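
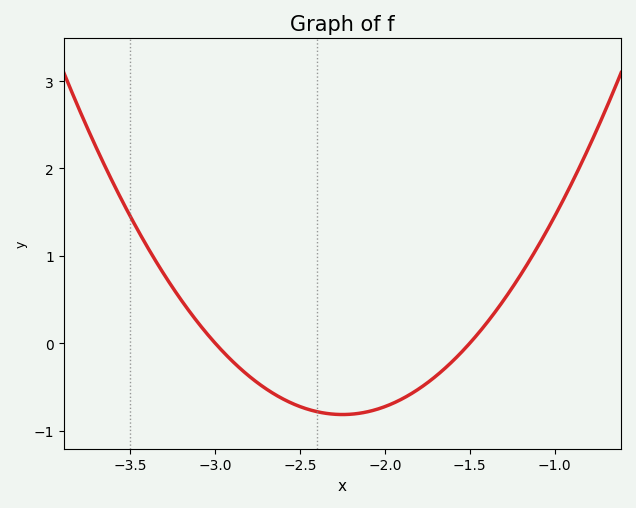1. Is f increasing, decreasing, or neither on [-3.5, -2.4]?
decreasing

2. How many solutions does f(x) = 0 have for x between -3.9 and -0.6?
2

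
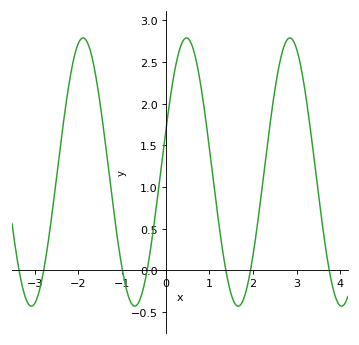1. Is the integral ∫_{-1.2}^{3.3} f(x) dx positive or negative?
positive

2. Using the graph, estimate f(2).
0.2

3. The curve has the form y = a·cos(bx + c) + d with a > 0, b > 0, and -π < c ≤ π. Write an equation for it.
y = 1.61cos(2.6x - 1.3) + 1.18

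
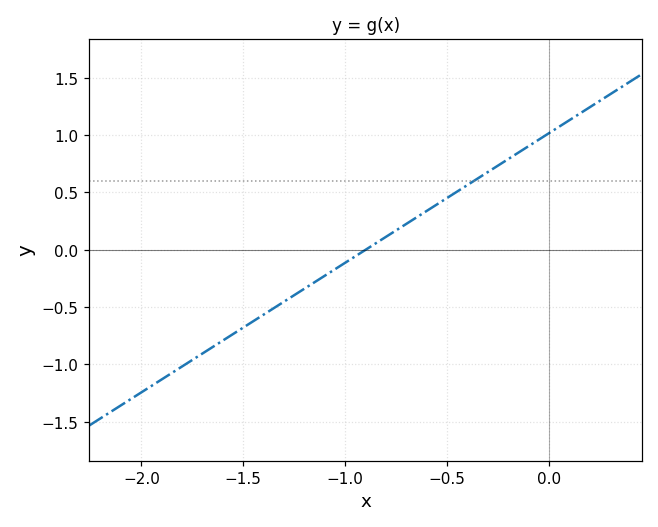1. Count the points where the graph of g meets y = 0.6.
1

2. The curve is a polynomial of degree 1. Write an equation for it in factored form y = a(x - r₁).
y = 1.13(x + 0.9)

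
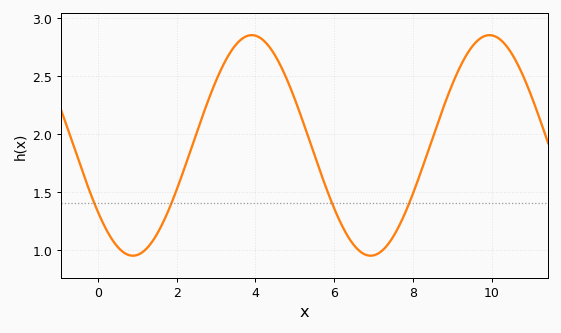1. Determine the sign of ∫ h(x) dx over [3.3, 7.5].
positive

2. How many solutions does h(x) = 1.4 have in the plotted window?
4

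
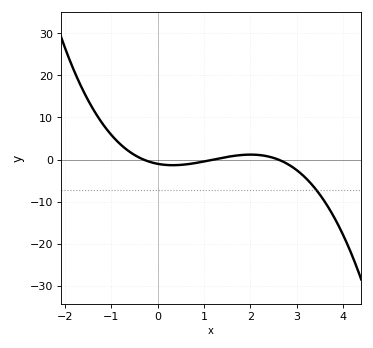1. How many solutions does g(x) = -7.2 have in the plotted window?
1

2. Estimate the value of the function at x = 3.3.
-6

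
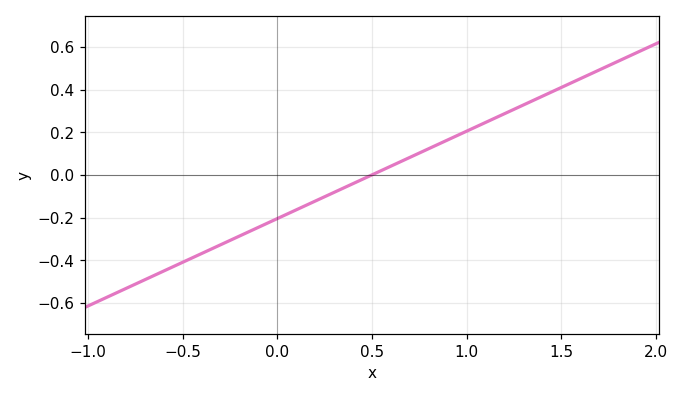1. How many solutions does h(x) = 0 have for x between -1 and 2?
1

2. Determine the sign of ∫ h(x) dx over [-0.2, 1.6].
positive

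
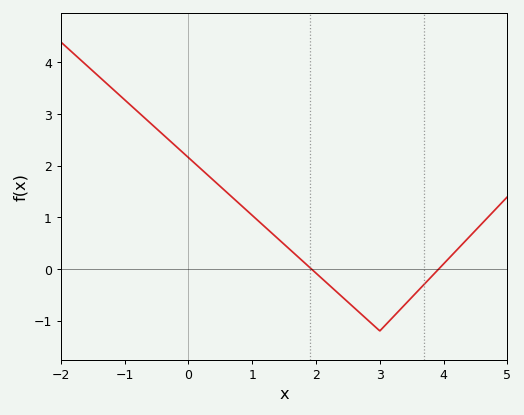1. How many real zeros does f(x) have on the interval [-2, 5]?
2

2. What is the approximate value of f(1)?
1.04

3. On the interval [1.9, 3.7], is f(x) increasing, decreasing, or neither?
neither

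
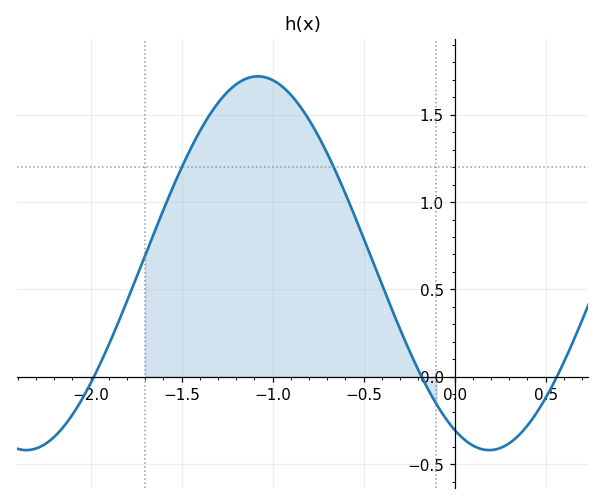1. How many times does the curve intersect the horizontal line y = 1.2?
2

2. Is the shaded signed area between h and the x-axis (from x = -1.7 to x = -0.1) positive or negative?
positive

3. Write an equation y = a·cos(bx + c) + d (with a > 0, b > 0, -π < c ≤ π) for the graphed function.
y = 1.07cos(2.5x + 2.7) + 0.65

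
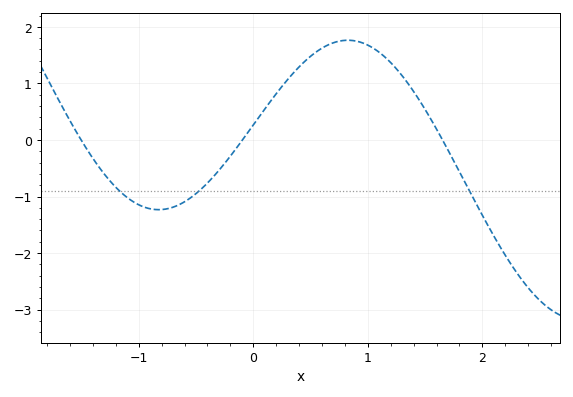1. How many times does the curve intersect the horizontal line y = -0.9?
3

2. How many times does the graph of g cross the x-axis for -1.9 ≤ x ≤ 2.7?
3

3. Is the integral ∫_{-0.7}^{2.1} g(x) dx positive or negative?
positive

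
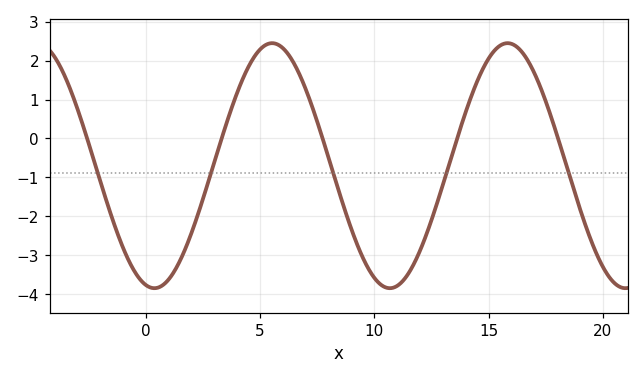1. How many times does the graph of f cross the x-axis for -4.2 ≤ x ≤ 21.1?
5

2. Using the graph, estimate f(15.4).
2.3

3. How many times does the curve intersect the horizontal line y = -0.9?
5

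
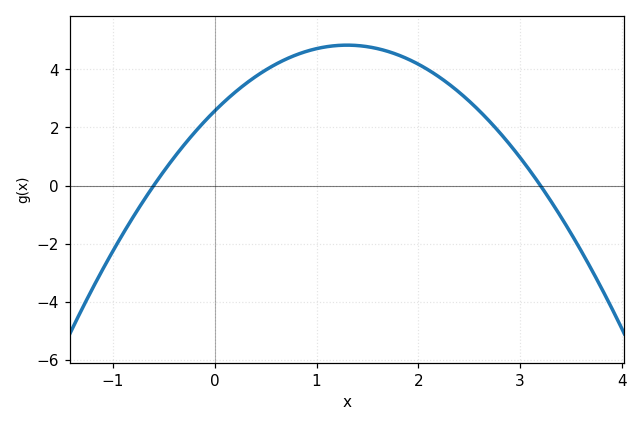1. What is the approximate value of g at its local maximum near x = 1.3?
4.8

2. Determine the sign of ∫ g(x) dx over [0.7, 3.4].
positive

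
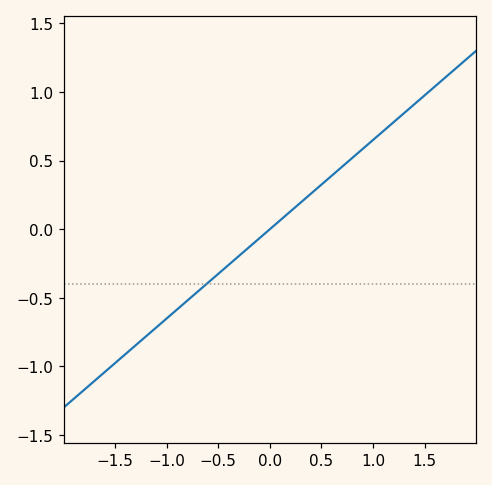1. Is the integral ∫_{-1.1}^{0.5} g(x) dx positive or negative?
negative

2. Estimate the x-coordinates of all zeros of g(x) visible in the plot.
0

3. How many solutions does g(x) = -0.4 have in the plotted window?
1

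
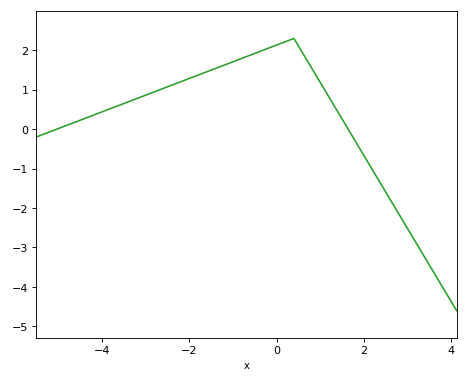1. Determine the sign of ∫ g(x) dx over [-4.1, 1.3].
positive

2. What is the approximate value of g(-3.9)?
0.483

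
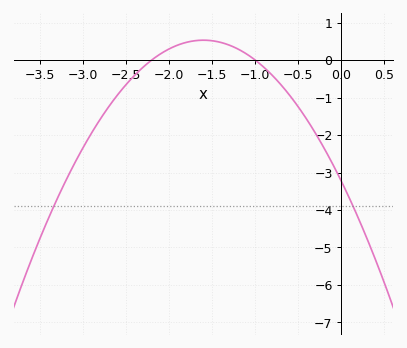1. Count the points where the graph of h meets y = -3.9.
2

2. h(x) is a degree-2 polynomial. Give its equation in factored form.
y = -1.47(x + 2.2)(x + 1)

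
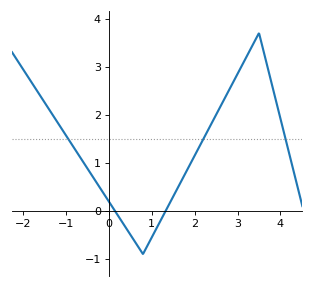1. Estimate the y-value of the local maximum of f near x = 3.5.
3.7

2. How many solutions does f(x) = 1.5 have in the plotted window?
3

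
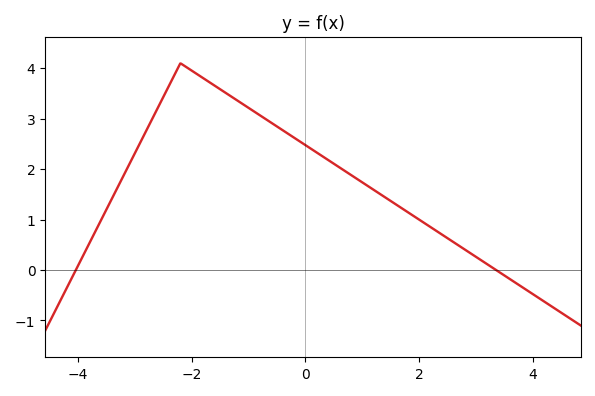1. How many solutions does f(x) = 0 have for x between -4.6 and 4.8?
2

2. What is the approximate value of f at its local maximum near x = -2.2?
4.1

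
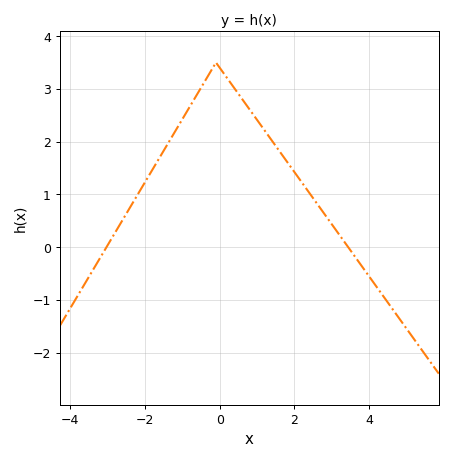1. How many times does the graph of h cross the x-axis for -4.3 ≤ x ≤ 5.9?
2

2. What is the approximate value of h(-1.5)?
1.8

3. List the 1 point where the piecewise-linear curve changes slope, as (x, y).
(-0.1, 3.5)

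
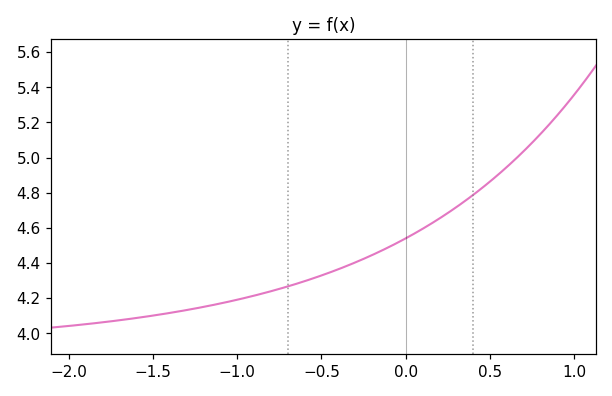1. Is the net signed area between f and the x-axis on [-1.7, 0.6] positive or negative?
positive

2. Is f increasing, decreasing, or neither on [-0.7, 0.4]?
increasing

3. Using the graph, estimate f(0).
4.54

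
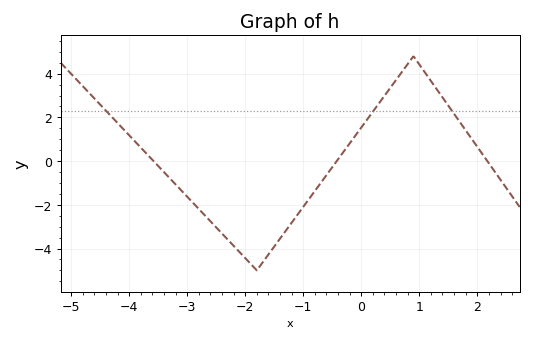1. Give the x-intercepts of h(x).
-3.6, -0.4, 2.2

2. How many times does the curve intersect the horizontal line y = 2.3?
3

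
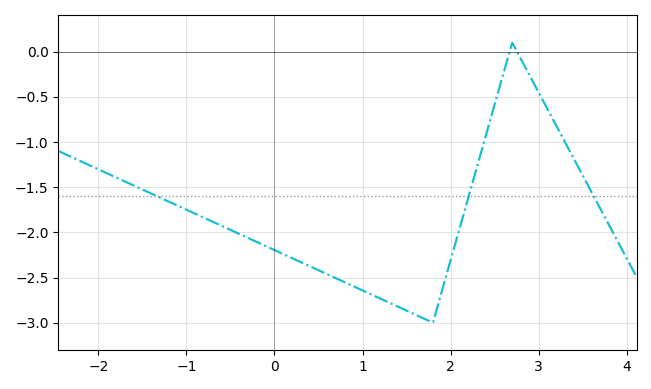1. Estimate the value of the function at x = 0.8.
-2.55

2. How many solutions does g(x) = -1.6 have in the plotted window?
3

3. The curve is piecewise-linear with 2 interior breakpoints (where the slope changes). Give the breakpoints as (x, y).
(1.8, -3); (2.7, 0.1)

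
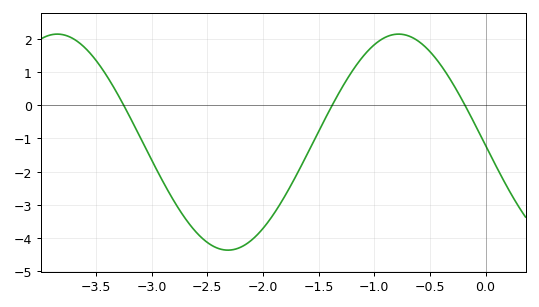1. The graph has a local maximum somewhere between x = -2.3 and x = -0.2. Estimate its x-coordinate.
-0.8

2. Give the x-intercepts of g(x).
-3.2, -1.4, -0.2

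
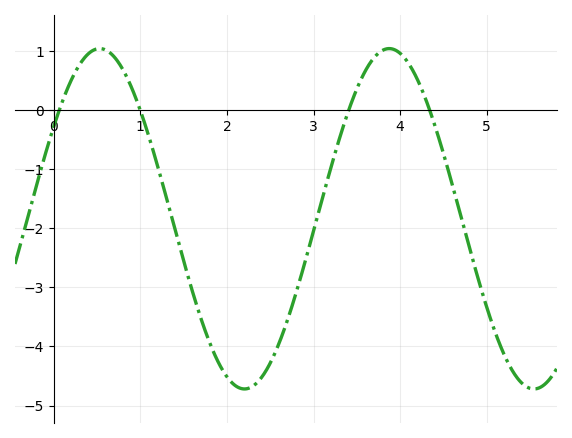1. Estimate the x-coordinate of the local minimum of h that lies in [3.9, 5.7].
5.5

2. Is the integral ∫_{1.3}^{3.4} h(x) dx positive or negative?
negative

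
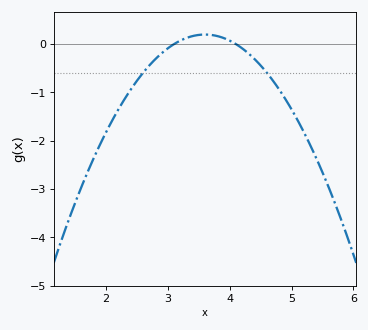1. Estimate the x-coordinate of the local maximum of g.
3.6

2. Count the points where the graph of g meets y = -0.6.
2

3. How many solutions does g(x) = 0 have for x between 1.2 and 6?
2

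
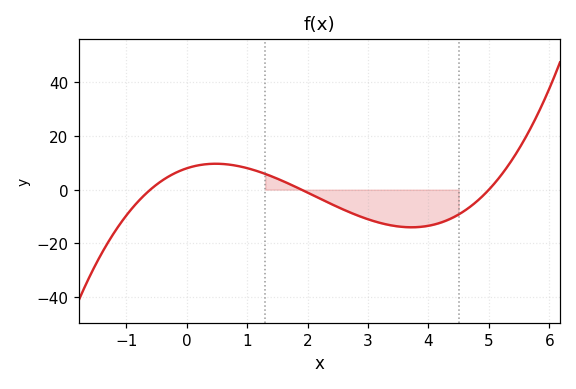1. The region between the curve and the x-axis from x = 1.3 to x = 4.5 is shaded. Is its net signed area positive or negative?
negative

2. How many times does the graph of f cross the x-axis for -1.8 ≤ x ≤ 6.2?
3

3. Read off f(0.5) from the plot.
9.63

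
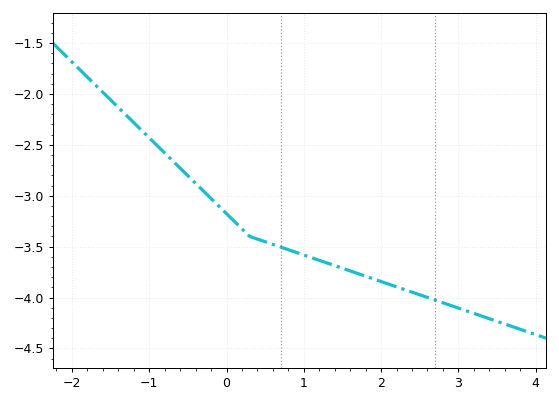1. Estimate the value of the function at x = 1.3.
-3.66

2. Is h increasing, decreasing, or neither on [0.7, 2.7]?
decreasing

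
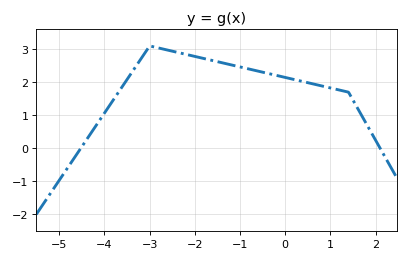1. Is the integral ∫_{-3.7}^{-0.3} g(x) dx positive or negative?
positive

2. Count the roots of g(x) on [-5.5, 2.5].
2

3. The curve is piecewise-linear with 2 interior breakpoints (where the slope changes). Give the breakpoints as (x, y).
(-3, 3.1); (1.4, 1.7)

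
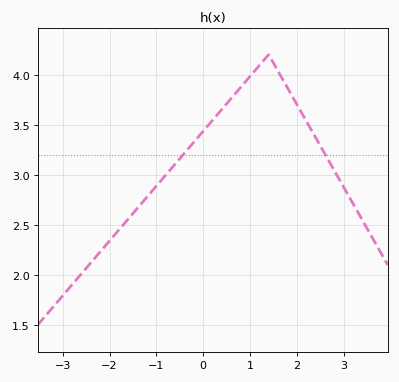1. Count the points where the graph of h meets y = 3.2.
2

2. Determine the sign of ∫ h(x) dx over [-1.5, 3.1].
positive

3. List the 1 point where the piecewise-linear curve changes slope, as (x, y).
(1.4, 4.2)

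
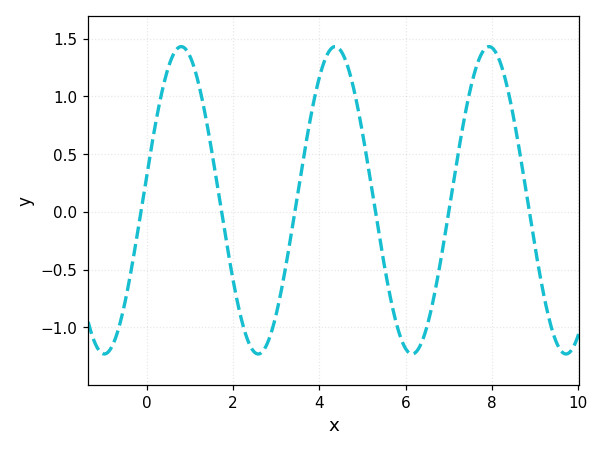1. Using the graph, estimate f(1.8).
-0.15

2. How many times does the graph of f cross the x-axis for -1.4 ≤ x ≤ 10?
6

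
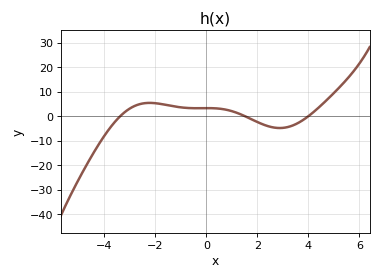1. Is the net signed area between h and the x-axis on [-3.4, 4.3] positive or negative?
positive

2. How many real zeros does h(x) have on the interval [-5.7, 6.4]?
3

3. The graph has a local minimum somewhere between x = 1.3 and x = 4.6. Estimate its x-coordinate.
2.88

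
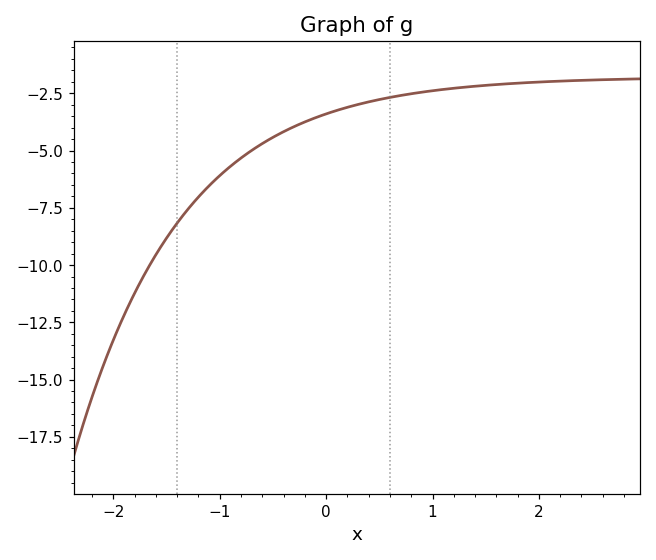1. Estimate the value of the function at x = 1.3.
-2.2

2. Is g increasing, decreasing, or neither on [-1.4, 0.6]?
increasing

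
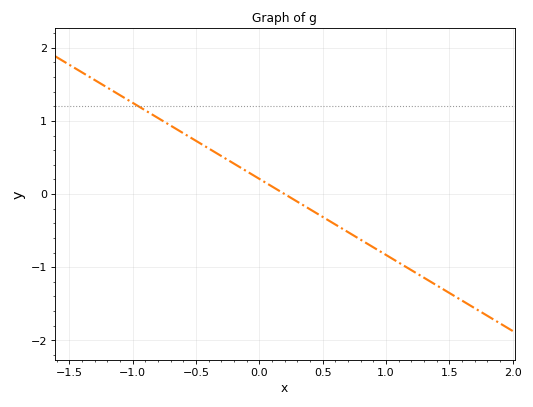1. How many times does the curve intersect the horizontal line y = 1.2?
1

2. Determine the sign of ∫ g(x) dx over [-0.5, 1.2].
negative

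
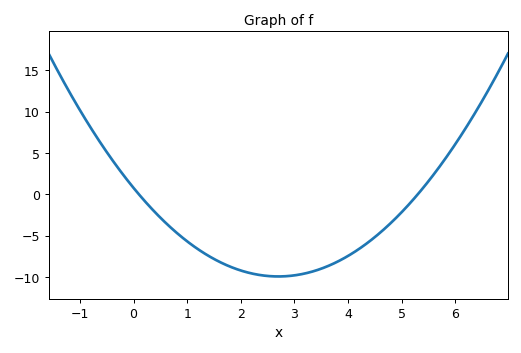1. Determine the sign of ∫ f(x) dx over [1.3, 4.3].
negative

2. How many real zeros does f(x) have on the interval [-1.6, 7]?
2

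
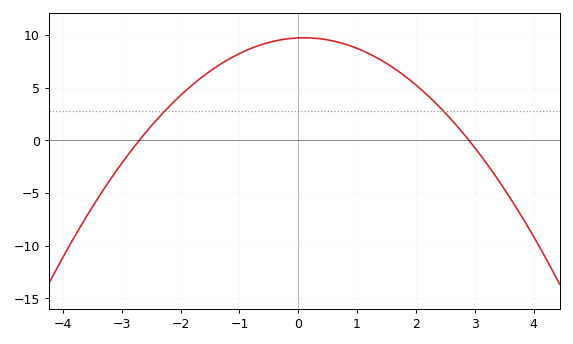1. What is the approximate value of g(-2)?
4.5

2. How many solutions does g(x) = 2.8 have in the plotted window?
2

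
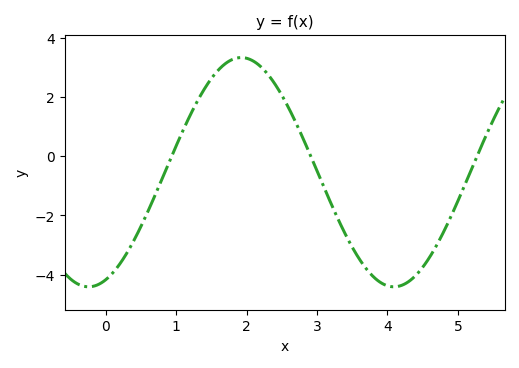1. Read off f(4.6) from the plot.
-3.41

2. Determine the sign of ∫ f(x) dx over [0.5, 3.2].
positive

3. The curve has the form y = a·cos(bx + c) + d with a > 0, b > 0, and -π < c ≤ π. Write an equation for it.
y = 3.87cos(1.45x - 2.79) - 0.54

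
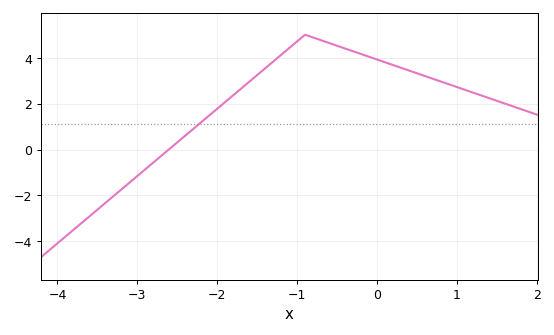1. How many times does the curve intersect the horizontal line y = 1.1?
1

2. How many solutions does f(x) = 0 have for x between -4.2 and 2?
1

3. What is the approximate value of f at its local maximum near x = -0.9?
5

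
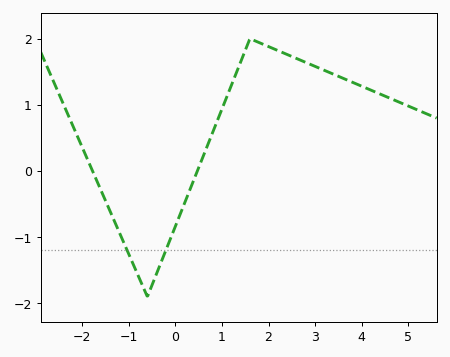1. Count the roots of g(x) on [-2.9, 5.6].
2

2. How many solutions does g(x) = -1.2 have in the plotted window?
2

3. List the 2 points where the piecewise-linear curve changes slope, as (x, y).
(-0.6, -1.9); (1.6, 2)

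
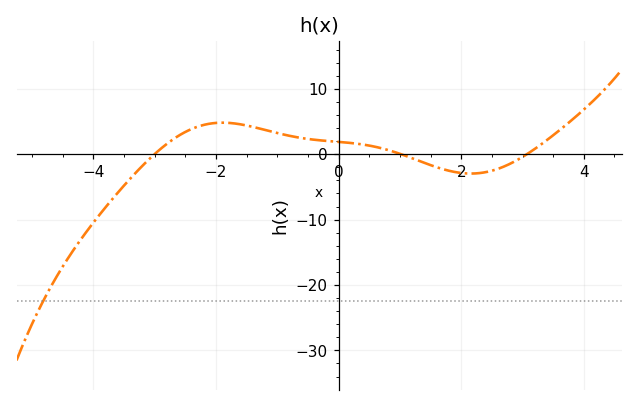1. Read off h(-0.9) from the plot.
3.02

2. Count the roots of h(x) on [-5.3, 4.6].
3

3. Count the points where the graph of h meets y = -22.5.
1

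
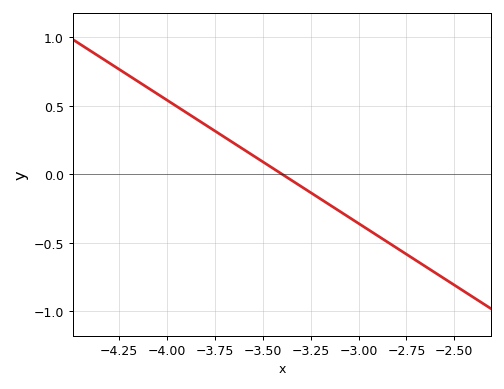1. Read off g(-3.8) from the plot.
0.36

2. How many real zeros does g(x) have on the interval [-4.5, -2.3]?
1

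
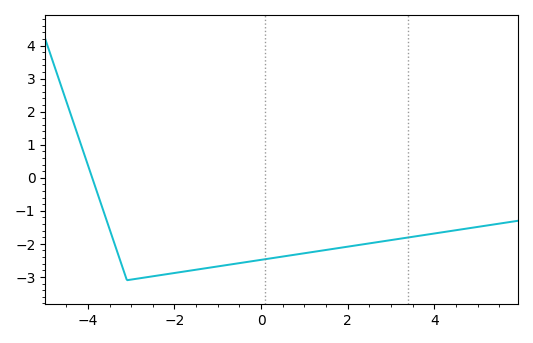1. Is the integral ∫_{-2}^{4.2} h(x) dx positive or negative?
negative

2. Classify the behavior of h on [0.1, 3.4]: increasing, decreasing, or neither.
increasing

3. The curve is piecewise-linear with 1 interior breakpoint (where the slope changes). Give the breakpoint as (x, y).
(-3.1, -3.1)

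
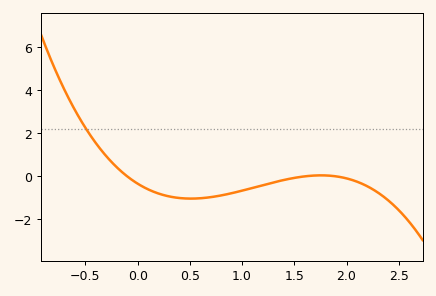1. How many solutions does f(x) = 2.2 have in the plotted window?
1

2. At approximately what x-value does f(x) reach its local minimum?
0.51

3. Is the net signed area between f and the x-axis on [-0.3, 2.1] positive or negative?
negative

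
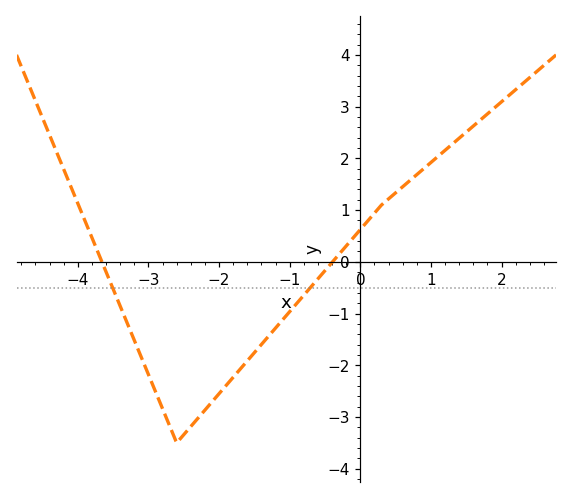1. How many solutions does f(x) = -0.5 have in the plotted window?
2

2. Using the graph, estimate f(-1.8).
-2.2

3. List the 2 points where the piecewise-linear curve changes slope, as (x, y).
(-2.6, -3.5); (0.3, 1.1)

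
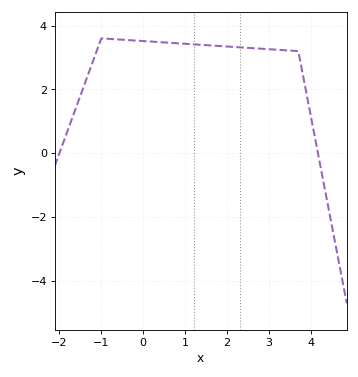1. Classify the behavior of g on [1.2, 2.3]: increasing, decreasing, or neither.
decreasing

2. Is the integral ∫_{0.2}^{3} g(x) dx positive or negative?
positive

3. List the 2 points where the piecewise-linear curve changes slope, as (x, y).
(-1, 3.6); (3.7, 3.2)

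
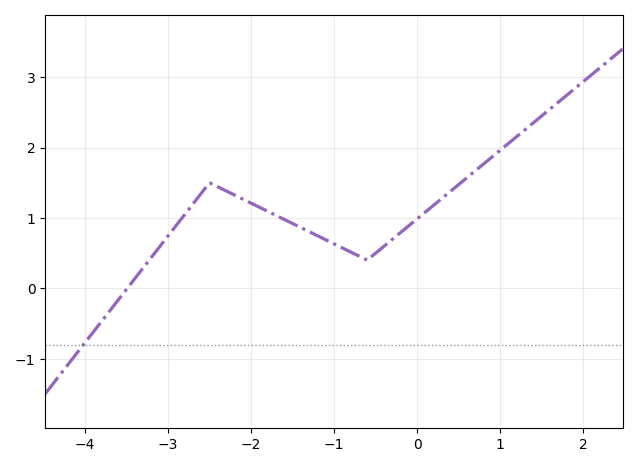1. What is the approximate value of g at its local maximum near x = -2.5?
1.5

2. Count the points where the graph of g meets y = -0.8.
1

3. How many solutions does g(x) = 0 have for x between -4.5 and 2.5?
1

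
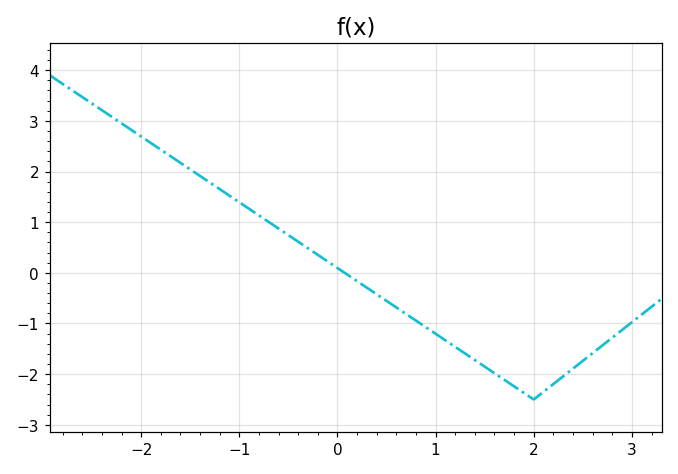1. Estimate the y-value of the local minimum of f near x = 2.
-2.5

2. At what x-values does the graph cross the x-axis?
0.1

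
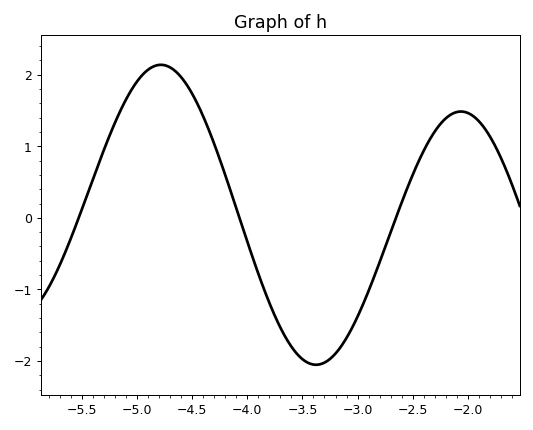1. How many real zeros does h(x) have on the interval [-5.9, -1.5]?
3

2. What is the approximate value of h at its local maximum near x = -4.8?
2.14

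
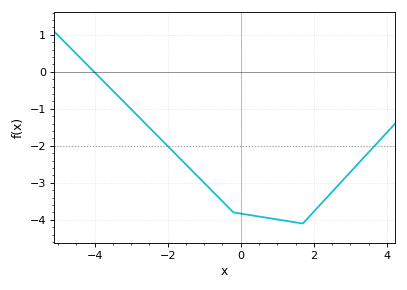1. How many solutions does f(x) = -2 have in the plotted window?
2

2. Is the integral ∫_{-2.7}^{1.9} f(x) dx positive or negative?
negative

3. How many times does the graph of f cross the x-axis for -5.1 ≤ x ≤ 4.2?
1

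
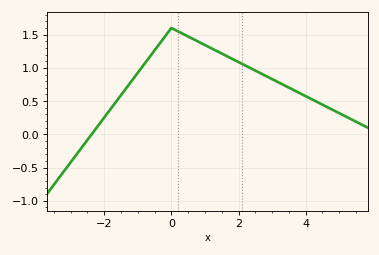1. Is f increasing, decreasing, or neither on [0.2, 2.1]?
decreasing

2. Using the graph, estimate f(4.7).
0.4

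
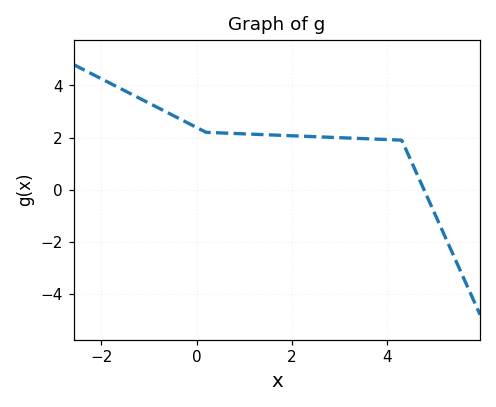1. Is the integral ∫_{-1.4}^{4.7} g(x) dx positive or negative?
positive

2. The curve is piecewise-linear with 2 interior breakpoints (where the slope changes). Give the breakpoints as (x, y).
(0.2, 2.2); (4.3, 1.9)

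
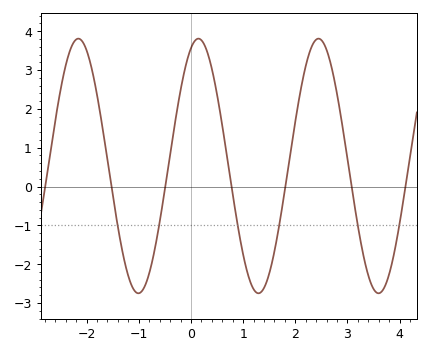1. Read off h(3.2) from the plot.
-1.02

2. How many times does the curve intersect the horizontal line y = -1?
6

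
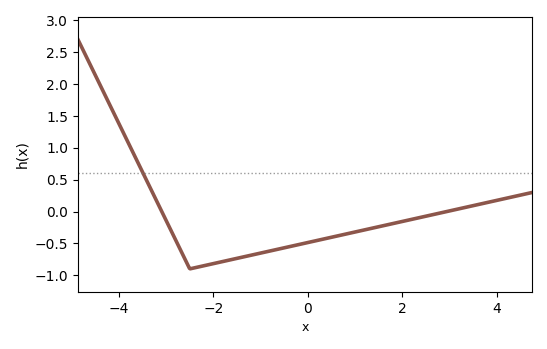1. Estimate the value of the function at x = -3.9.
1.23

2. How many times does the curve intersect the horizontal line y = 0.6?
1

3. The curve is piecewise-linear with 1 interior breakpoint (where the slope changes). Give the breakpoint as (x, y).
(-2.5, -0.9)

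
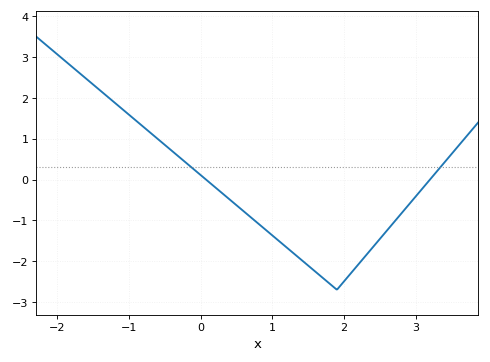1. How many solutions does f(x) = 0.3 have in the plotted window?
2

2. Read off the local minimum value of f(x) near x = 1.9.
-2.7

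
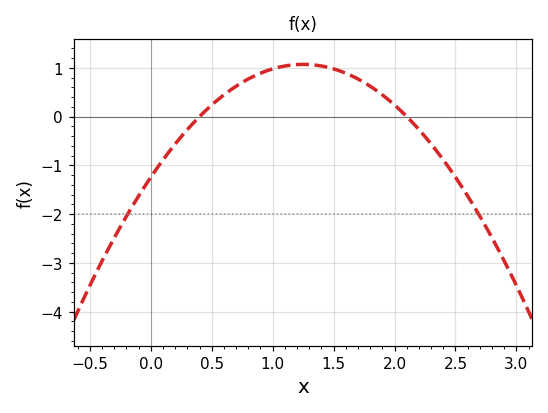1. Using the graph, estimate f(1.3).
1.07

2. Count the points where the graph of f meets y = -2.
2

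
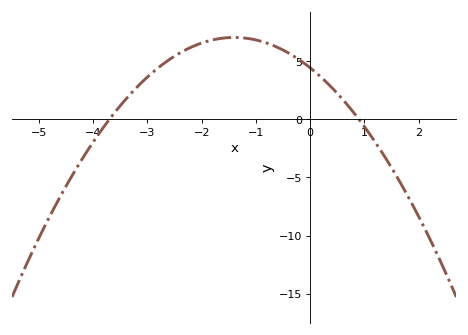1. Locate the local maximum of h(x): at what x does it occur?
-1.4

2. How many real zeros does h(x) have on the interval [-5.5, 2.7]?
2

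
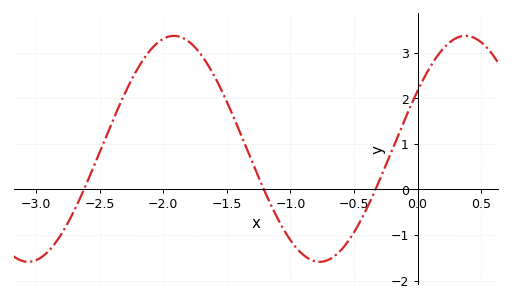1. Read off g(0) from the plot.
2.16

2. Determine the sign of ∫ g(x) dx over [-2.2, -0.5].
positive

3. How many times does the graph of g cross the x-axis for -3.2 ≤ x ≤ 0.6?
3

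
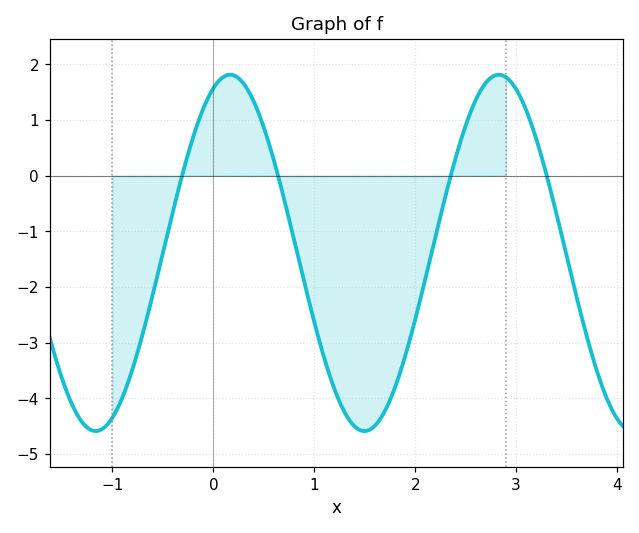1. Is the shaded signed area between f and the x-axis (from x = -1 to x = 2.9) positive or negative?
negative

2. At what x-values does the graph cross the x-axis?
-0.31, 0.641, 2.35, 3.3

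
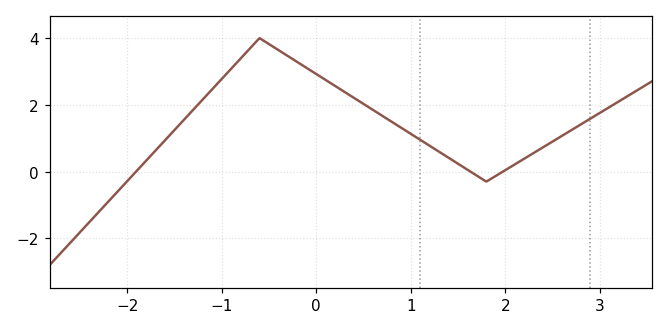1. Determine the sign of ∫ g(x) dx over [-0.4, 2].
positive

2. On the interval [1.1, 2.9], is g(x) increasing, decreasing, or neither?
neither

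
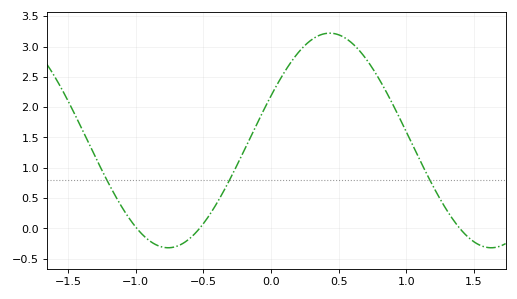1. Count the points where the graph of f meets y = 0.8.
3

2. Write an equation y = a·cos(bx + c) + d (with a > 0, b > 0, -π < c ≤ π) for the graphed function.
y = 1.77cos(2.6x - 1.1) + 1.45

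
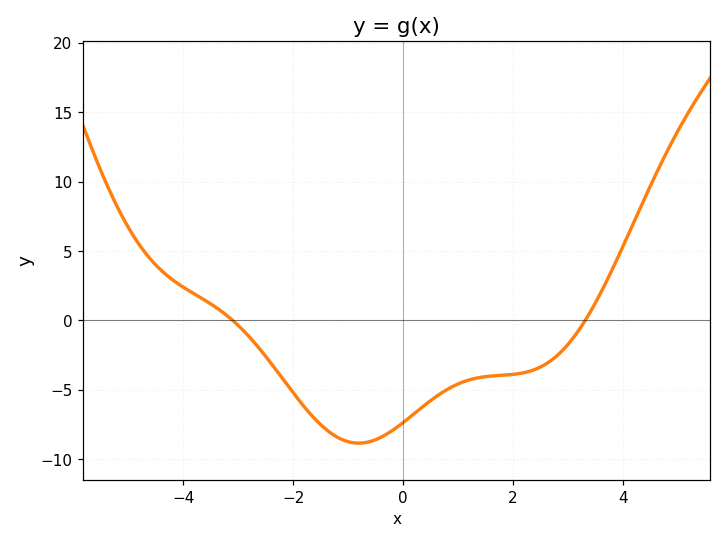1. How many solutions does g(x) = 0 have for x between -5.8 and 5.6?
2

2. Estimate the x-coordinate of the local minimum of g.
-0.811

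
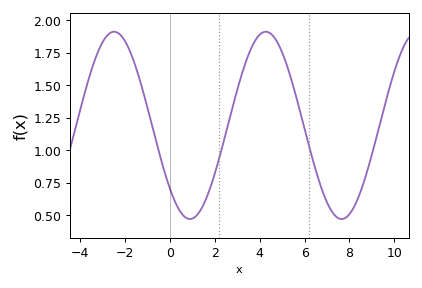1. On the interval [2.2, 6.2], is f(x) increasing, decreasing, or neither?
neither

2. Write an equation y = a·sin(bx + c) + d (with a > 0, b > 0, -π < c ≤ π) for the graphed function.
y = 0.72sin(0.93x - 2.4) + 1.19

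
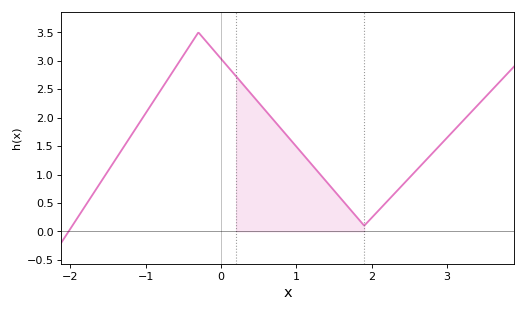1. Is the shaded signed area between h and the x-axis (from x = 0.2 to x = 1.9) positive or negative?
positive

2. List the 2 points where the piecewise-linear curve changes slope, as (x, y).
(-0.3, 3.5); (1.9, 0.1)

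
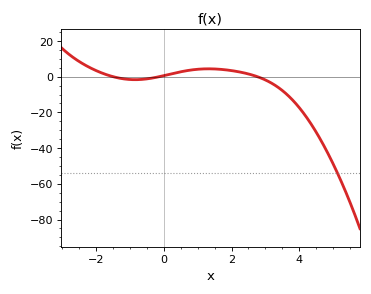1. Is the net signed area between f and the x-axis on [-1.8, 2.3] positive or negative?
positive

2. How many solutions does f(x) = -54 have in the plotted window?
1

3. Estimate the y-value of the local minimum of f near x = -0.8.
-1.7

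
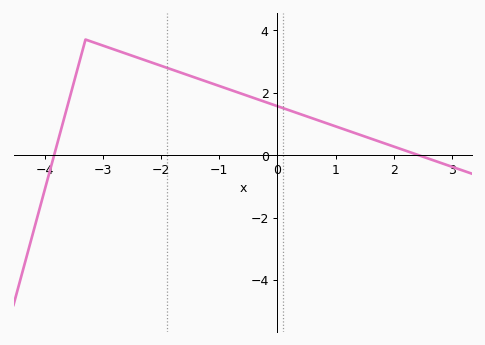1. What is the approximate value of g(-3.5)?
2.32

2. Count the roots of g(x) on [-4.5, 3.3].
2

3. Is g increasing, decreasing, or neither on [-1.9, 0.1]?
decreasing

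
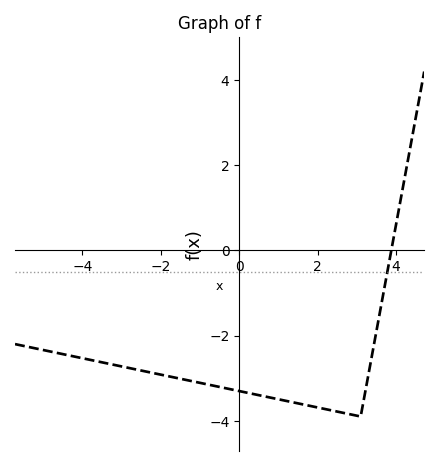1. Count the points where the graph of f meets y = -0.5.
1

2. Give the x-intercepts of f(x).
3.88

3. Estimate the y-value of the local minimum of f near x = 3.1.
-3.9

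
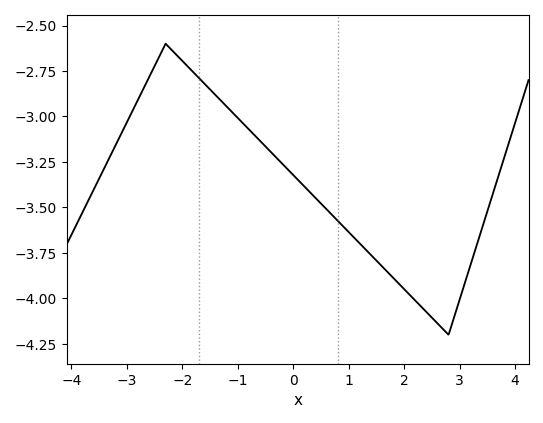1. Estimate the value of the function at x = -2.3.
-2.6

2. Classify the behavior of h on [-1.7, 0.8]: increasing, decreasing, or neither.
decreasing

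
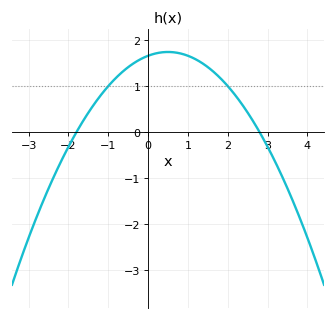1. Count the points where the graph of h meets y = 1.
2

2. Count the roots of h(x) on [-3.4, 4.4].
2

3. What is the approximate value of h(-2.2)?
-0.66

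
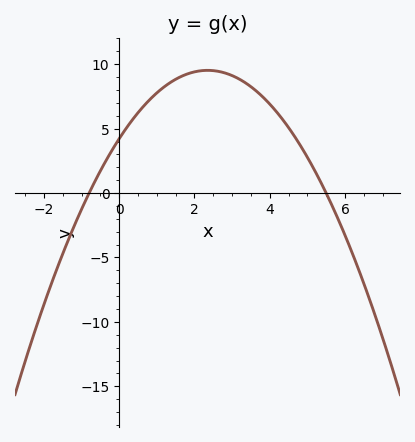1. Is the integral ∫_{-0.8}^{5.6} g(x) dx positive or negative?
positive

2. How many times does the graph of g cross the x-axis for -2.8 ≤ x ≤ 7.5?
2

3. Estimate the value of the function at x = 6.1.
-3.97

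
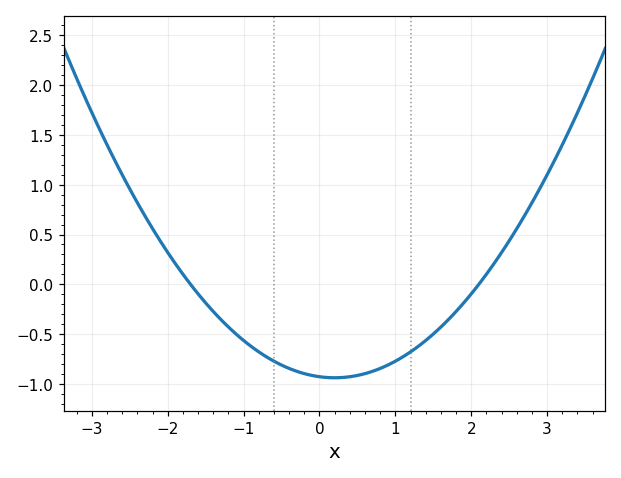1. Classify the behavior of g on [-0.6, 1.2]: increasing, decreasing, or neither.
neither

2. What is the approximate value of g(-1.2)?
-0.429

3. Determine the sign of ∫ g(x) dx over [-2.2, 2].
negative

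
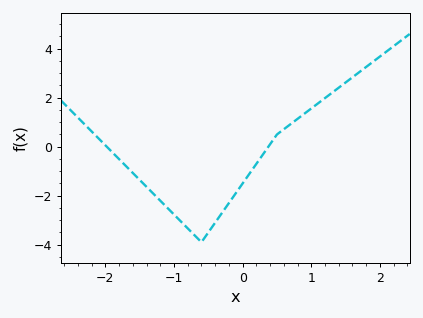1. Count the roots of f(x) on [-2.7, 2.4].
2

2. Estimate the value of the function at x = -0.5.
-3.5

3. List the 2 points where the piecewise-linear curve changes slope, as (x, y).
(-0.6, -3.9); (0.5, 0.5)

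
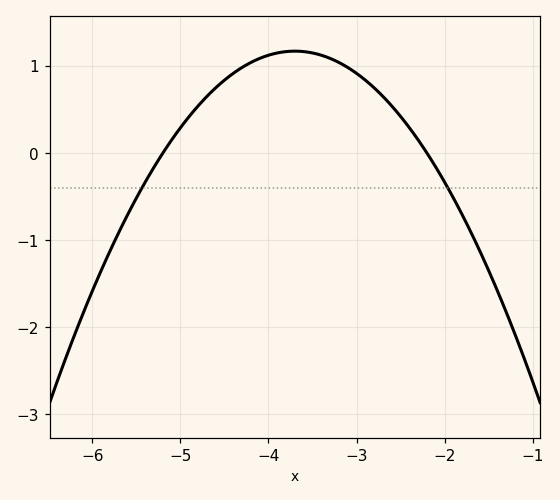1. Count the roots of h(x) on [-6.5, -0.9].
2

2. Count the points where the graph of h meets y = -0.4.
2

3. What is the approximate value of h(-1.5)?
-1.35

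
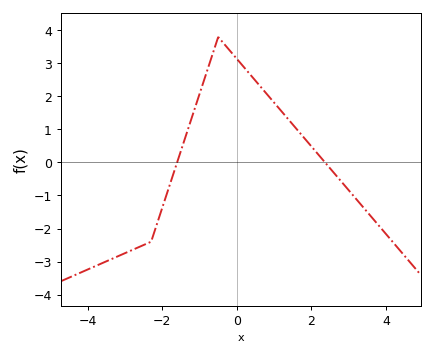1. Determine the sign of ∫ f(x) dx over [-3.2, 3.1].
positive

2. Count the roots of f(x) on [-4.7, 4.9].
2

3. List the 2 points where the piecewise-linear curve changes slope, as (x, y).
(-2.3, -2.4); (-0.5, 3.8)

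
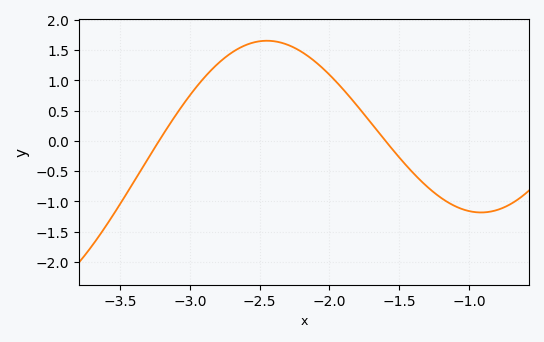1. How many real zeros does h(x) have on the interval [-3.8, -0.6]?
2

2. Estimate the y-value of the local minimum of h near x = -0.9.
-1.18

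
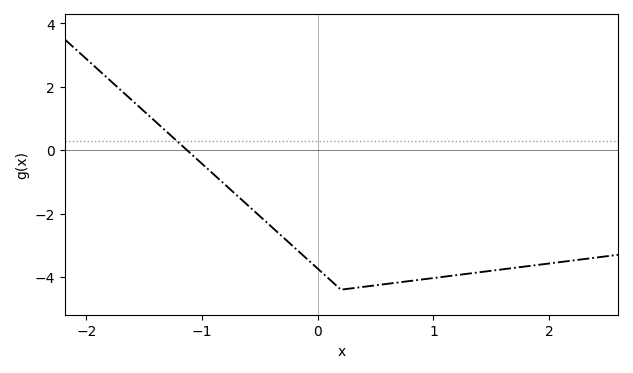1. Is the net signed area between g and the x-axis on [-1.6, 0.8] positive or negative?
negative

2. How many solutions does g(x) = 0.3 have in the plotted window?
1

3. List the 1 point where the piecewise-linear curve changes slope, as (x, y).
(0.2, -4.4)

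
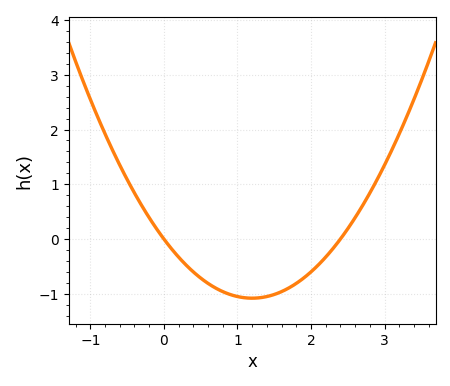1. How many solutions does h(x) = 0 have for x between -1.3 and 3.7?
2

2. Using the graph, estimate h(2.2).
-0.3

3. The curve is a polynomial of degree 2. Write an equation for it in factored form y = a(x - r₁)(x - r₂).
y = 0.75(x - 0)(x - 2.4)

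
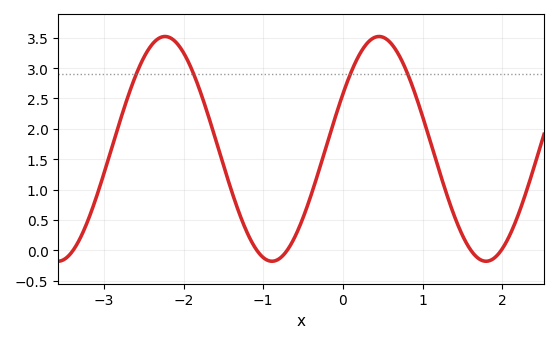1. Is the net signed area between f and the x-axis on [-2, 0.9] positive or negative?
positive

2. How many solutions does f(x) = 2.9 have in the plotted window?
4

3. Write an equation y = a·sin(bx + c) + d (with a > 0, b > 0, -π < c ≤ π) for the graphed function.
y = 1.85sin(2.3x + 0.51) + 1.67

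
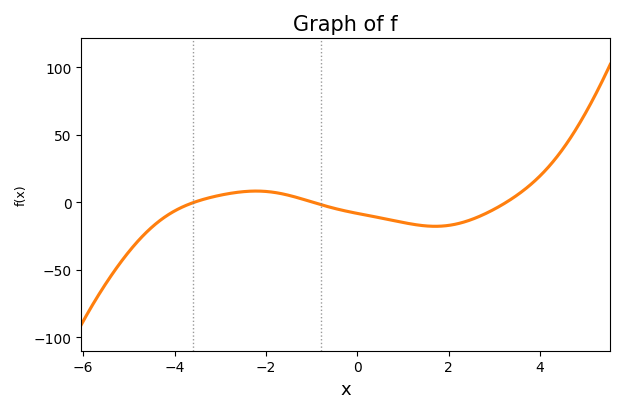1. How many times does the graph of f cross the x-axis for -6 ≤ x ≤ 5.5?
3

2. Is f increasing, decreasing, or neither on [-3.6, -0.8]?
neither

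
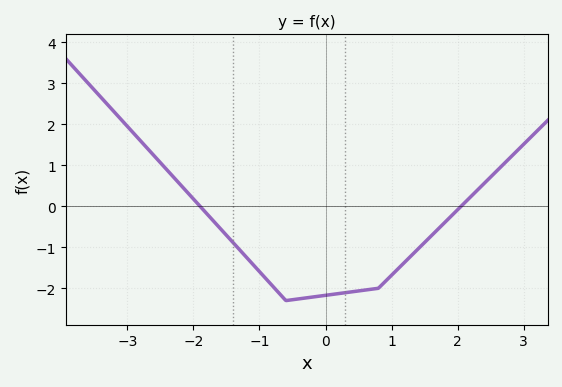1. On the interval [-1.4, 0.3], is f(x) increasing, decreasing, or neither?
neither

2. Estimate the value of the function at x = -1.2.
-1.2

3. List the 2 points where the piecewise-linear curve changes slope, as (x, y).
(-0.6, -2.3); (0.8, -2)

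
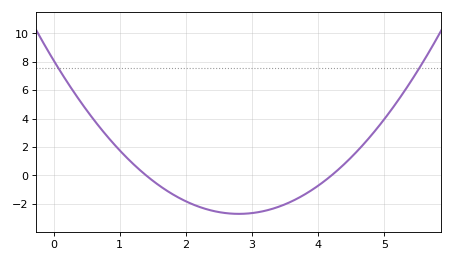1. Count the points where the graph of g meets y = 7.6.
2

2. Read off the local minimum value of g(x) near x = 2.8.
-2.7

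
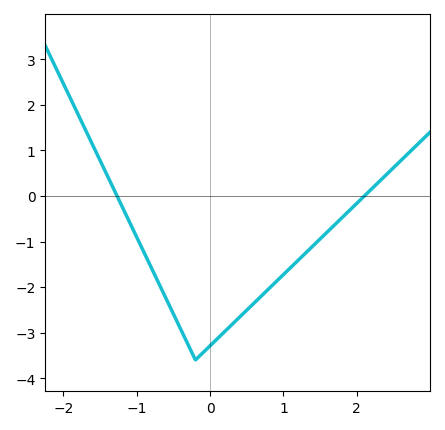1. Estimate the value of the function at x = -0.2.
-3.6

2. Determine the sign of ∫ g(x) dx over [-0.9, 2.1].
negative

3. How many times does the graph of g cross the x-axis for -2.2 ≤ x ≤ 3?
2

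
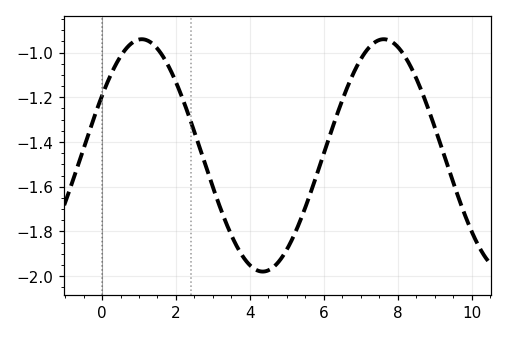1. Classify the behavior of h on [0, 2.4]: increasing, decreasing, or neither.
neither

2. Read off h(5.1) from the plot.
-1.84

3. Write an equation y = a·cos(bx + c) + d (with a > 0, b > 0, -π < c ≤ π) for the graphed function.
y = 0.52cos(0.96x - 1) - 1.46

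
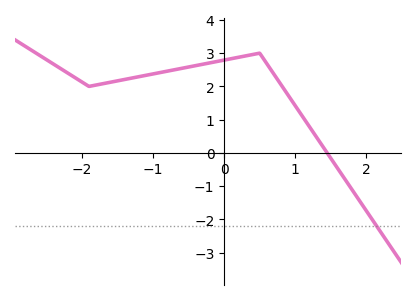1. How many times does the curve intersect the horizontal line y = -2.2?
1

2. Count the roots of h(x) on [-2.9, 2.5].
1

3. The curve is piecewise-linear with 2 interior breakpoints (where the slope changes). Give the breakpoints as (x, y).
(-1.9, 2); (0.5, 3)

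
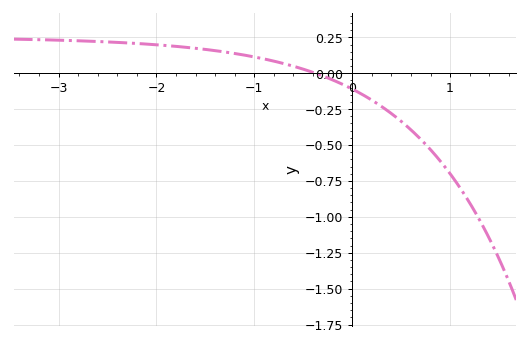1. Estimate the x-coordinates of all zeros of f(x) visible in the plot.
-0.376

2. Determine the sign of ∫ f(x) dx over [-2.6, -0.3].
positive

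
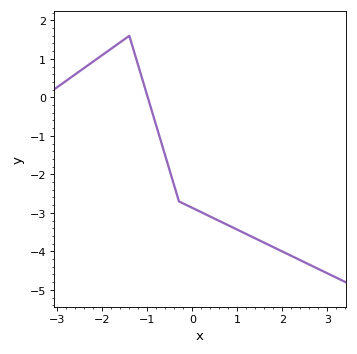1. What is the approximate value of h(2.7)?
-4.4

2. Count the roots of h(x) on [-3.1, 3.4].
1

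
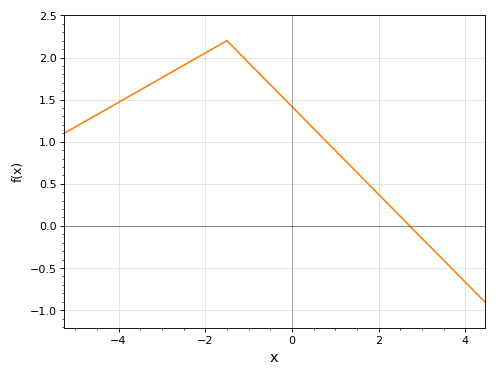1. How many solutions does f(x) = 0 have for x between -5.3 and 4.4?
1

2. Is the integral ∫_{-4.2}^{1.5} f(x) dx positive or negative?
positive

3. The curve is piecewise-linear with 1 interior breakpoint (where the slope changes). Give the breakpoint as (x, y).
(-1.5, 2.2)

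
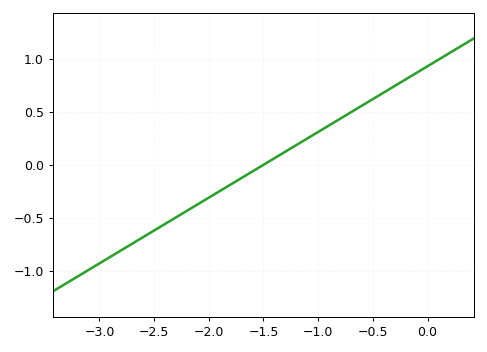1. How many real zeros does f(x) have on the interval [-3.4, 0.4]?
1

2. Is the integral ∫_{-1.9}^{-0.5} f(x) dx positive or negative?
positive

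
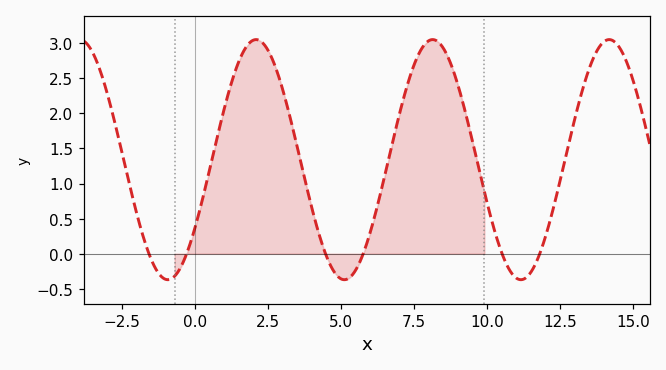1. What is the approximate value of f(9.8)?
1.06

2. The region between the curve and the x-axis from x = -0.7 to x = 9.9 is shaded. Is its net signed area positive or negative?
positive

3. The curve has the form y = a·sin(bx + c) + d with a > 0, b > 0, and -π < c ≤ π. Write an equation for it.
y = 1.71sin(1.04x - 0.6) + 1.34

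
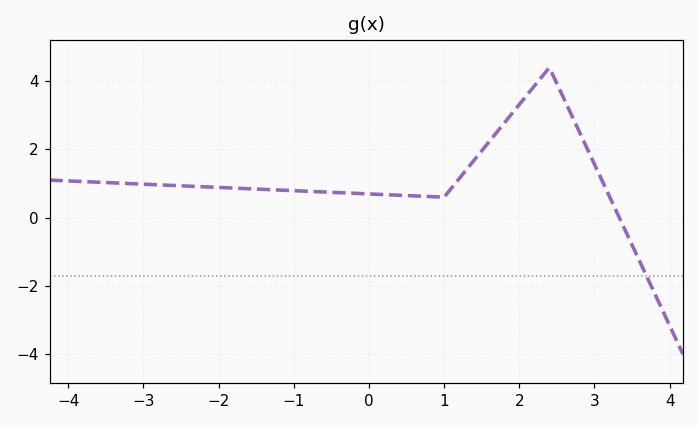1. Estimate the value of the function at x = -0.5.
0.743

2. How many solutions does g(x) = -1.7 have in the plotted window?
1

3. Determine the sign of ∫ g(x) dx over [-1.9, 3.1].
positive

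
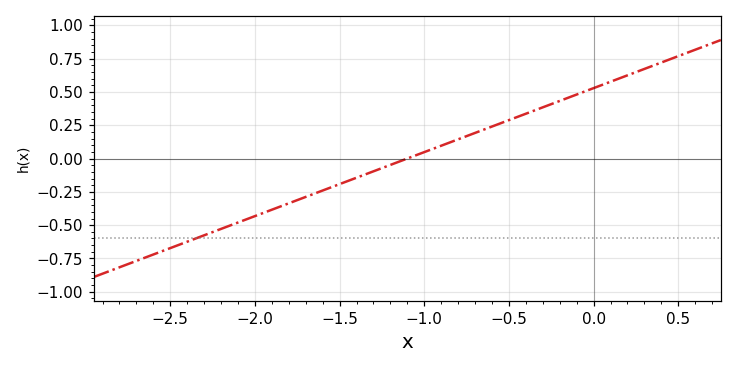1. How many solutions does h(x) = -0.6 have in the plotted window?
1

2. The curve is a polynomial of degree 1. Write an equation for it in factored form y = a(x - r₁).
y = 0.48(x + 1.1)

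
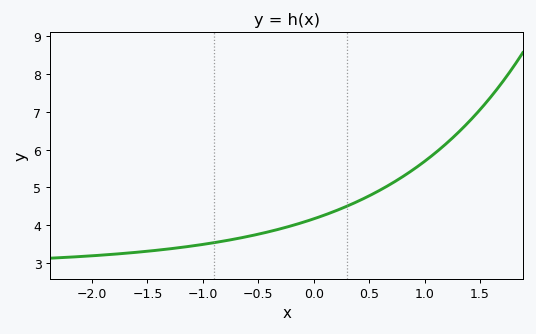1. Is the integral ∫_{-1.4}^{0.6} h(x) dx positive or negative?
positive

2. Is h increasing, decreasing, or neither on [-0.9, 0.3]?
increasing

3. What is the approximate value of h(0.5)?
4.78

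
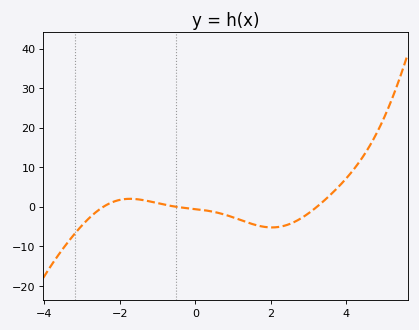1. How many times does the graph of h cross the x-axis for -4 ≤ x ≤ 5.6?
3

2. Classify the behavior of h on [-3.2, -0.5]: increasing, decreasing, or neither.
neither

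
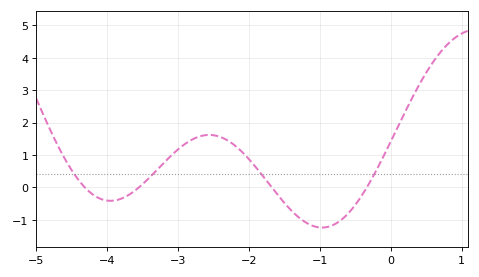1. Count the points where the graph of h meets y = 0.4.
4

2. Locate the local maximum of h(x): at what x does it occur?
-2.56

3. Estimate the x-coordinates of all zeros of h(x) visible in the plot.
-4.32, -3.55, -1.68, -0.337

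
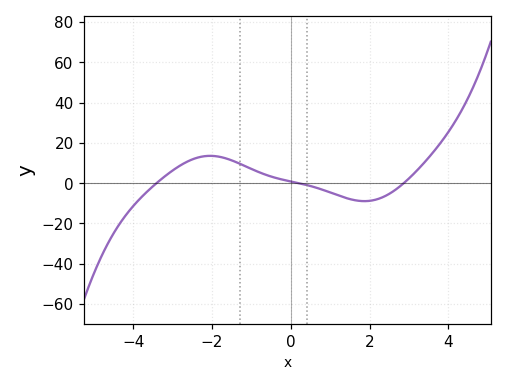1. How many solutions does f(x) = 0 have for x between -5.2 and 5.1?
3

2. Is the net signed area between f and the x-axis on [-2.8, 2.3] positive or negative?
positive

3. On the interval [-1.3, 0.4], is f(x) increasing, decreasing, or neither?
decreasing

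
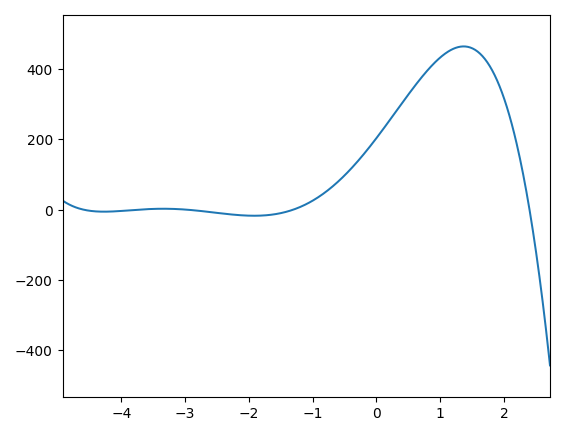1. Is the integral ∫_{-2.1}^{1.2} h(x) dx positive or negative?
positive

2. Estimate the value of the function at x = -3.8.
0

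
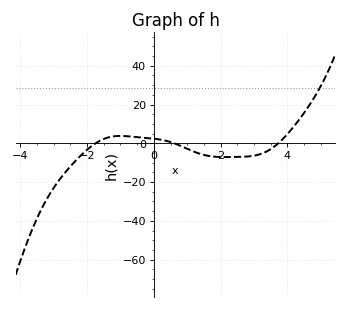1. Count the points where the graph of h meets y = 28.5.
1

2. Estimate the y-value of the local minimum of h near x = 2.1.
-8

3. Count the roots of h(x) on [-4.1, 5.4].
3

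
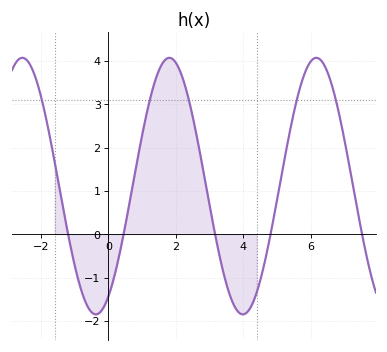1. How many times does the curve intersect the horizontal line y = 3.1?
5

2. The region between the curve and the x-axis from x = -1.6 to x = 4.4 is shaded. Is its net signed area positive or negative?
positive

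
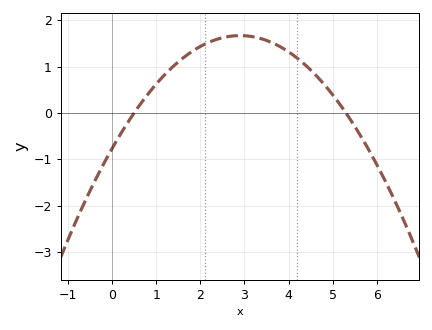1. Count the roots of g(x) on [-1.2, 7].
2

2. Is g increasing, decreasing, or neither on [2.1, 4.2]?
neither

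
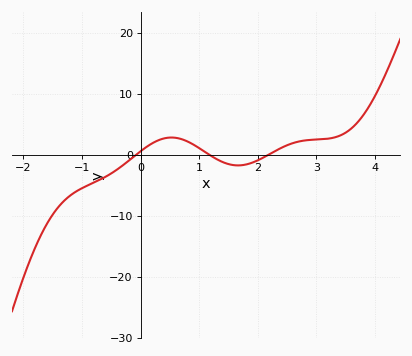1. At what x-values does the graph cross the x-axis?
-0.1, 1.2, 2.2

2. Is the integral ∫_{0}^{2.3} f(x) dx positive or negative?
positive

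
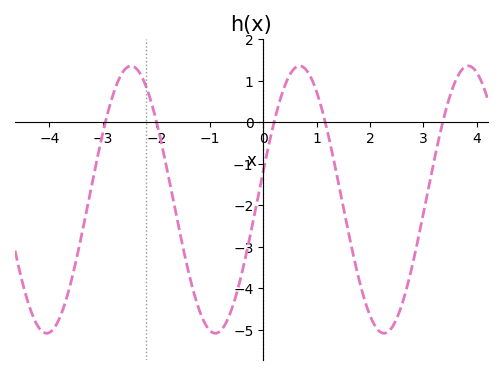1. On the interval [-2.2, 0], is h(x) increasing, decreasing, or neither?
neither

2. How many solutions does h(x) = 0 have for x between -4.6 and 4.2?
5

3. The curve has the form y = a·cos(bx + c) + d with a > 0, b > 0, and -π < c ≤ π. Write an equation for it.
y = 3.22cos(1.99x - 1.36) - 1.86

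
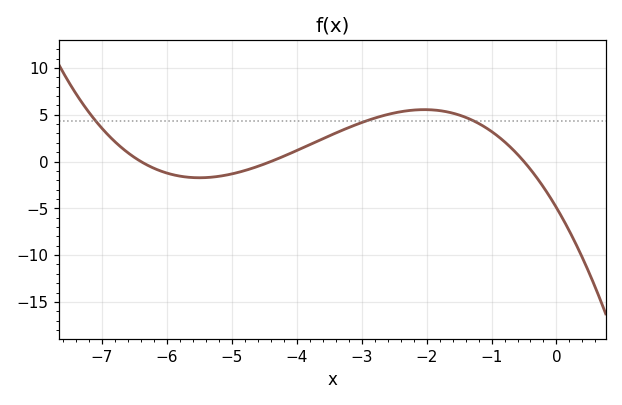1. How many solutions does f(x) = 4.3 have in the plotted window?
3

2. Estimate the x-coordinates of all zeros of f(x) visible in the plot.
-6.4, -4.4, -0.4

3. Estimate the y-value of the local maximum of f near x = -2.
5.5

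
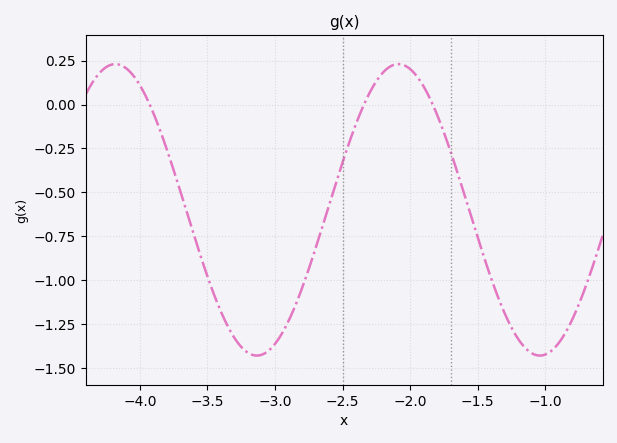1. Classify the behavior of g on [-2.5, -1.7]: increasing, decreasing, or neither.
neither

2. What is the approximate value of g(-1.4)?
-0.992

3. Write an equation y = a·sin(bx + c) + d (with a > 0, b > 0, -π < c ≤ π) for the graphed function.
y = 0.83sin(3x + 1.55) - 0.6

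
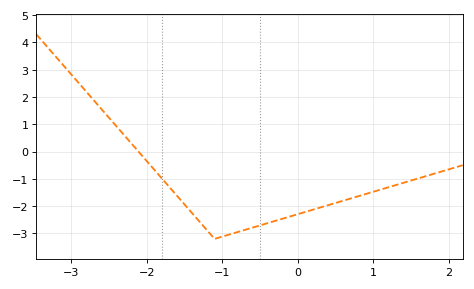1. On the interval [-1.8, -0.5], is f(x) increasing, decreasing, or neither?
neither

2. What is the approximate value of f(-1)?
-3.12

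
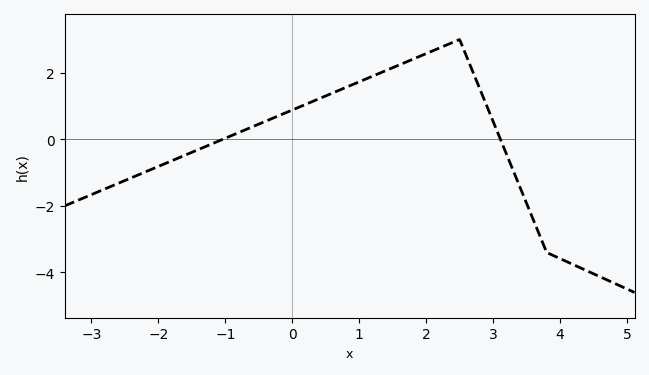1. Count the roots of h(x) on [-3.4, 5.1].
2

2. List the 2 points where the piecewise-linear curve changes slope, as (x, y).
(2.5, 3); (3.8, -3.4)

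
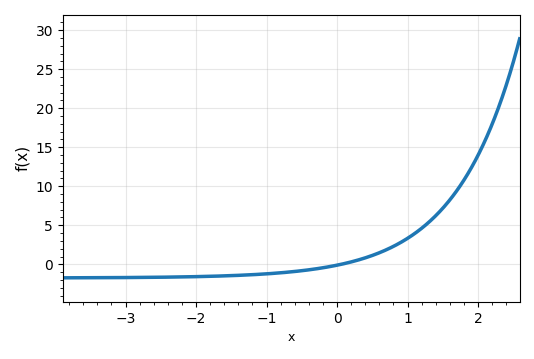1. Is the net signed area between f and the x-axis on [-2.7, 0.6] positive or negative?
negative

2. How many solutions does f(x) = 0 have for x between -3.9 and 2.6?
1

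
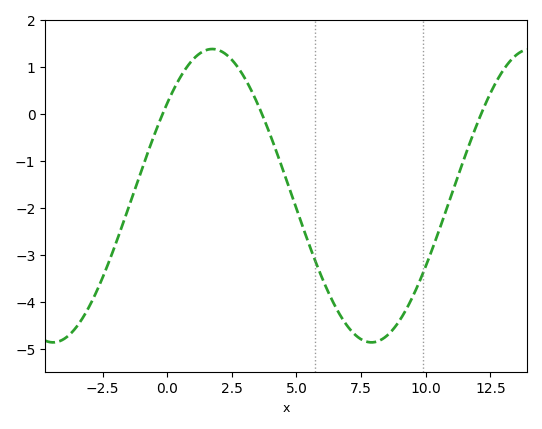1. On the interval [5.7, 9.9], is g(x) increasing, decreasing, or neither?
neither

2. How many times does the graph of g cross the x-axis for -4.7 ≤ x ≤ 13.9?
3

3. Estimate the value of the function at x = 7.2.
-4.66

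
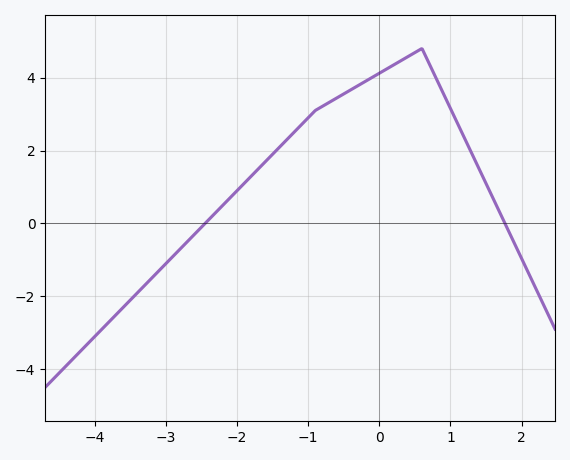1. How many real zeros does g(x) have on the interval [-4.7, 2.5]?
2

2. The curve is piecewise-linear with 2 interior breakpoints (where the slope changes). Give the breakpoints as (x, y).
(-0.9, 3.1); (0.6, 4.8)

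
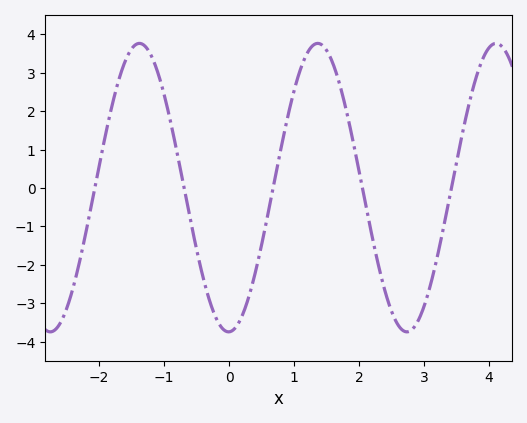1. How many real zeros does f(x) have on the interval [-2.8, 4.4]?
5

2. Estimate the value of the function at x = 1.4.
3.7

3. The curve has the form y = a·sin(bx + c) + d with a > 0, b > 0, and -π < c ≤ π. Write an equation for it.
y = 3.75sin(2.3x - 1.6) + 0.01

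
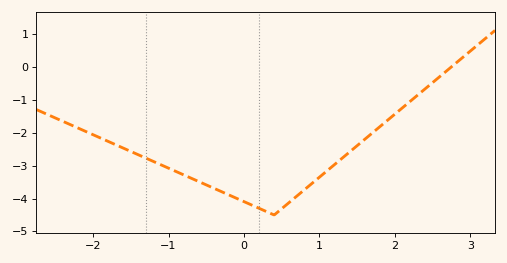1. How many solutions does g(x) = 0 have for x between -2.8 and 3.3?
1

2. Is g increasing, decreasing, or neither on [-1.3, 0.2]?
decreasing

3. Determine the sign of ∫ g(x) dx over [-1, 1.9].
negative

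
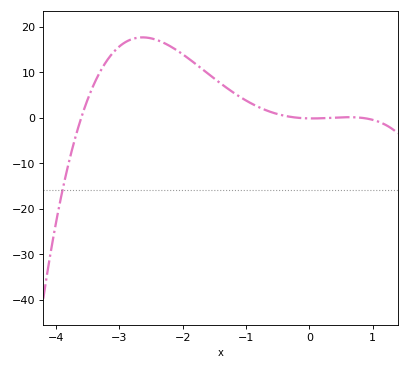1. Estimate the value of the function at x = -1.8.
12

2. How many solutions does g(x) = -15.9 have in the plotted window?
1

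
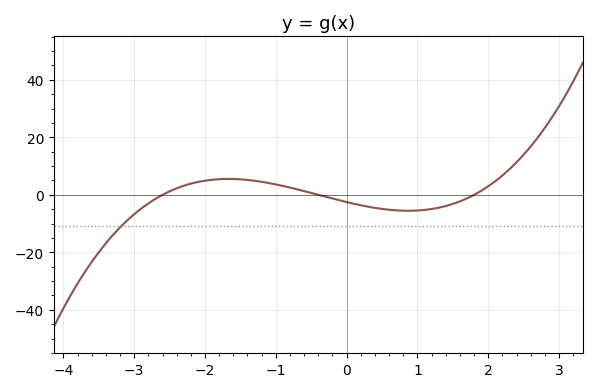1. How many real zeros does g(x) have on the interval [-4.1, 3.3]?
3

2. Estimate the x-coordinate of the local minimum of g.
0.87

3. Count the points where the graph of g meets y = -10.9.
1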